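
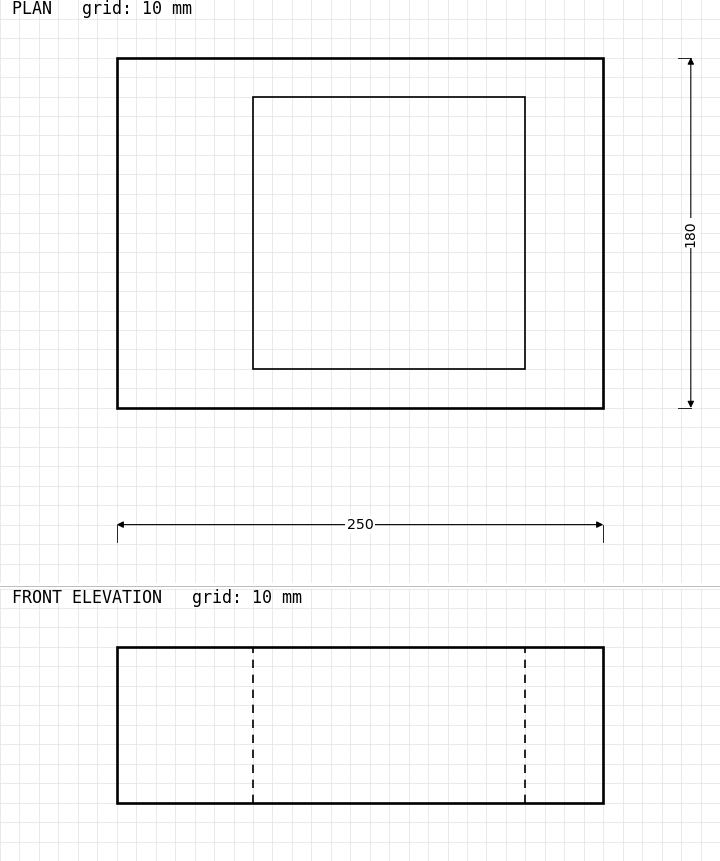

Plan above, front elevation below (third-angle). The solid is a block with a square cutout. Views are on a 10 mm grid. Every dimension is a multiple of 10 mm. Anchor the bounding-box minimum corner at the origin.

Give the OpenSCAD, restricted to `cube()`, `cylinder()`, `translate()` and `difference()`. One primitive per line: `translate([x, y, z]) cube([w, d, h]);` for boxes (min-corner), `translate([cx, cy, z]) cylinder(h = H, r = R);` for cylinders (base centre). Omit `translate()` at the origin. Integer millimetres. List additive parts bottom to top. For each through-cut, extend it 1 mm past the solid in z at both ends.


difference() {
  cube([250, 180, 80]);
  translate([70, 20, -1]) cube([140, 140, 82]);
}


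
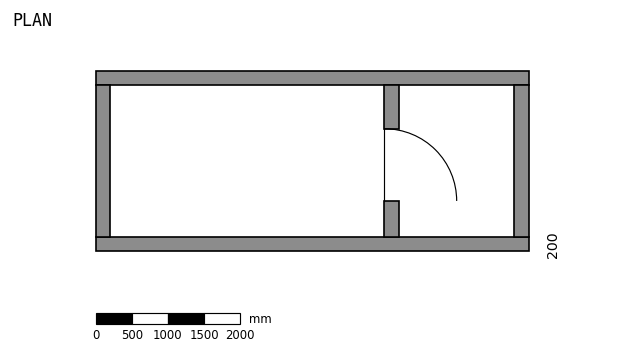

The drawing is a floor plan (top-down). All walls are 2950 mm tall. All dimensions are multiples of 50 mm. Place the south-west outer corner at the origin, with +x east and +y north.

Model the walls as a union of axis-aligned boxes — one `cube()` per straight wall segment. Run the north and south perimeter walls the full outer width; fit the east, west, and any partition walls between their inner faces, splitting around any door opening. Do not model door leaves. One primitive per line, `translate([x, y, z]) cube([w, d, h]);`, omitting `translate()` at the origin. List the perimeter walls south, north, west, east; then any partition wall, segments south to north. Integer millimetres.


cube([6000, 200, 2950]);
translate([0, 2300, 0]) cube([6000, 200, 2950]);
translate([0, 200, 0]) cube([200, 2100, 2950]);
translate([5800, 200, 0]) cube([200, 2100, 2950]);
translate([4000, 200, 0]) cube([200, 500, 2950]);
translate([4000, 1700, 0]) cube([200, 600, 2950]);


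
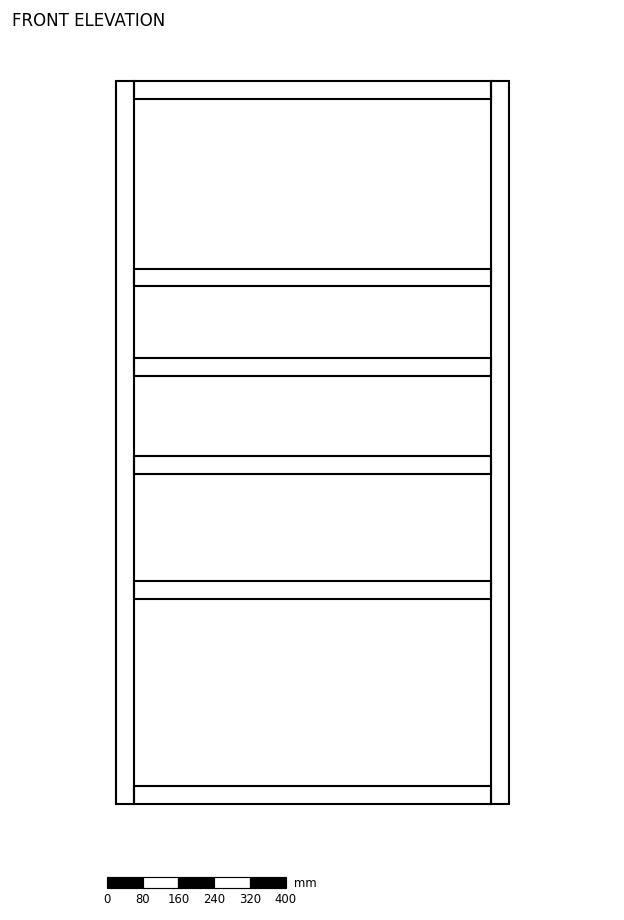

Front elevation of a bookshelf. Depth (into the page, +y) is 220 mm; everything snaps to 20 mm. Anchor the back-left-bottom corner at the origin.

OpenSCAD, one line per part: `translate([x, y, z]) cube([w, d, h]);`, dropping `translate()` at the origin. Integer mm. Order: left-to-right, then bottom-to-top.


cube([40, 220, 1620]);
translate([40, 0, 0]) cube([800, 220, 40]);
translate([40, 0, 460]) cube([800, 220, 40]);
translate([40, 0, 740]) cube([800, 220, 40]);
translate([40, 0, 960]) cube([800, 220, 40]);
translate([40, 0, 1160]) cube([800, 220, 40]);
translate([40, 0, 1580]) cube([800, 220, 40]);
translate([840, 0, 0]) cube([40, 220, 1620]);


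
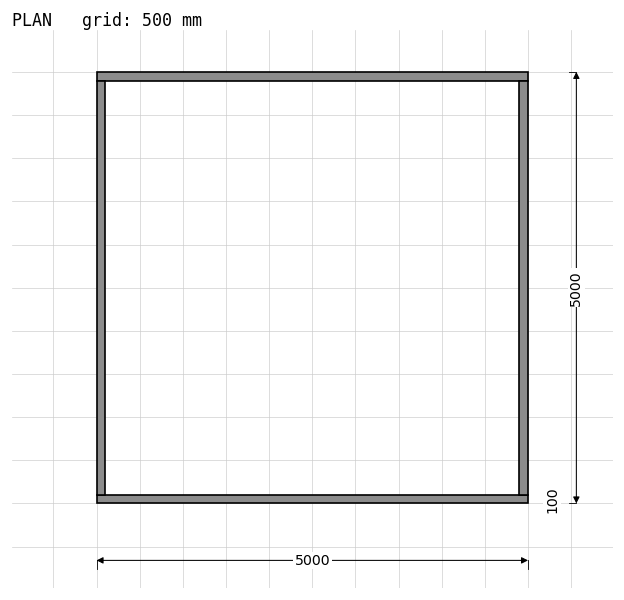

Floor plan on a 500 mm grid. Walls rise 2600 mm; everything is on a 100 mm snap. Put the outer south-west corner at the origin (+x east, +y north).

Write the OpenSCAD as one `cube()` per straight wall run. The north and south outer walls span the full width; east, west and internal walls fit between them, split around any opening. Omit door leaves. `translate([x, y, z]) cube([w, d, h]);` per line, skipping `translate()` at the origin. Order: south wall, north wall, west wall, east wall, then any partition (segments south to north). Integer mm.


cube([5000, 100, 2600]);
translate([0, 4900, 0]) cube([5000, 100, 2600]);
translate([0, 100, 0]) cube([100, 4800, 2600]);
translate([4900, 100, 0]) cube([100, 4800, 2600]);


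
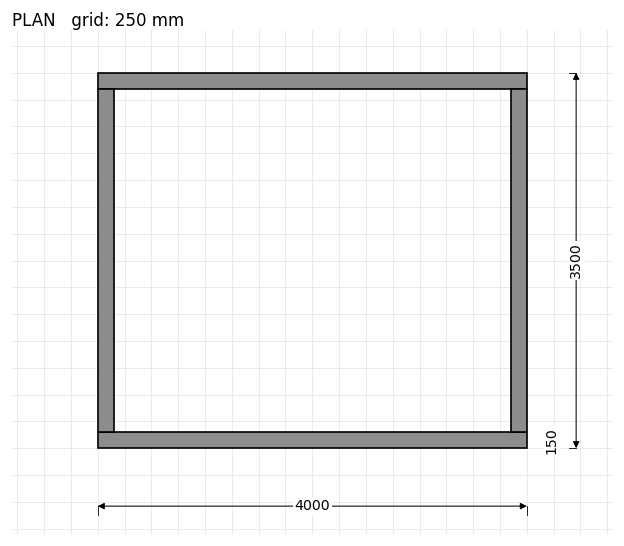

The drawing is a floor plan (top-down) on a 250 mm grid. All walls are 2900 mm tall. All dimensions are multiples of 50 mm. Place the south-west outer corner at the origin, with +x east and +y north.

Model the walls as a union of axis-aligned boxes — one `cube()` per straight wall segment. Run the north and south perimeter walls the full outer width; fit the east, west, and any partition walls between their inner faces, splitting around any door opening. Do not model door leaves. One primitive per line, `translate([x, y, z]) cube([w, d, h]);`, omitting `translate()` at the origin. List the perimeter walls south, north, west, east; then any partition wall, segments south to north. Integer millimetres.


cube([4000, 150, 2900]);
translate([0, 3350, 0]) cube([4000, 150, 2900]);
translate([0, 150, 0]) cube([150, 3200, 2900]);
translate([3850, 150, 0]) cube([150, 3200, 2900]);


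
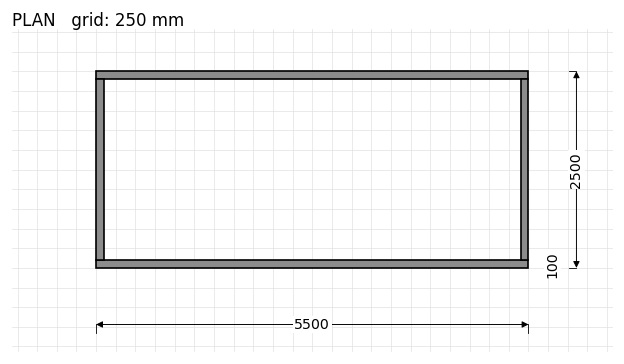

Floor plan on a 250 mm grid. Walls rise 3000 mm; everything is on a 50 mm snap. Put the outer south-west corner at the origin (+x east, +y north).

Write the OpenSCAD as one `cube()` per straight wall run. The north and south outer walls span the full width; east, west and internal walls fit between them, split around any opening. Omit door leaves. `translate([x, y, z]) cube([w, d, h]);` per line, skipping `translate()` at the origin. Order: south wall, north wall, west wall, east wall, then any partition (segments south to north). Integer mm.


cube([5500, 100, 3000]);
translate([0, 2400, 0]) cube([5500, 100, 3000]);
translate([0, 100, 0]) cube([100, 2300, 3000]);
translate([5400, 100, 0]) cube([100, 2300, 3000]);


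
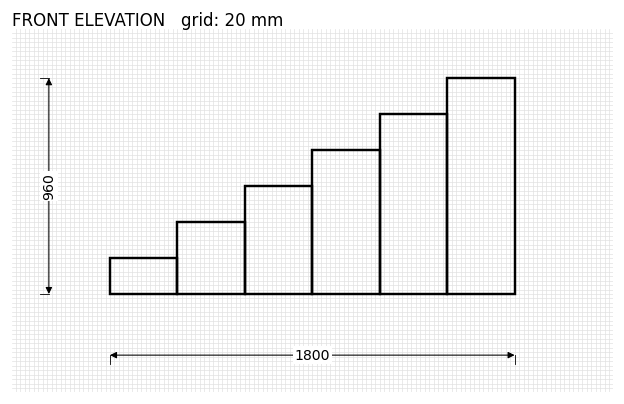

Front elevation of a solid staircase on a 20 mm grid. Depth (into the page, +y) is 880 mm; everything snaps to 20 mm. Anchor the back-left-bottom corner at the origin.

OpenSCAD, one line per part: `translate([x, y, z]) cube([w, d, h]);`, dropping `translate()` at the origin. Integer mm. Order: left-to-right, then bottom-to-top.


cube([300, 880, 160]);
translate([300, 0, 0]) cube([300, 880, 320]);
translate([600, 0, 0]) cube([300, 880, 480]);
translate([900, 0, 0]) cube([300, 880, 640]);
translate([1200, 0, 0]) cube([300, 880, 800]);
translate([1500, 0, 0]) cube([300, 880, 960]);


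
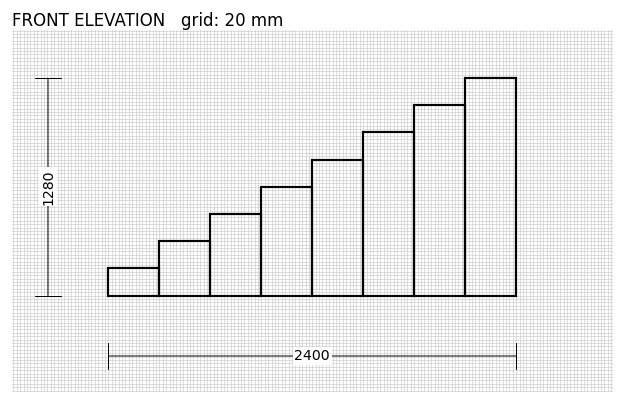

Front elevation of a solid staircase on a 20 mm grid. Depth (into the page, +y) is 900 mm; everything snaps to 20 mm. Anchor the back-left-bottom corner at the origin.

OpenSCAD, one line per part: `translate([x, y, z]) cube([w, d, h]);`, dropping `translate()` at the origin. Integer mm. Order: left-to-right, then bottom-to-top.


cube([300, 900, 160]);
translate([300, 0, 0]) cube([300, 900, 320]);
translate([600, 0, 0]) cube([300, 900, 480]);
translate([900, 0, 0]) cube([300, 900, 640]);
translate([1200, 0, 0]) cube([300, 900, 800]);
translate([1500, 0, 0]) cube([300, 900, 960]);
translate([1800, 0, 0]) cube([300, 900, 1120]);
translate([2100, 0, 0]) cube([300, 900, 1280]);


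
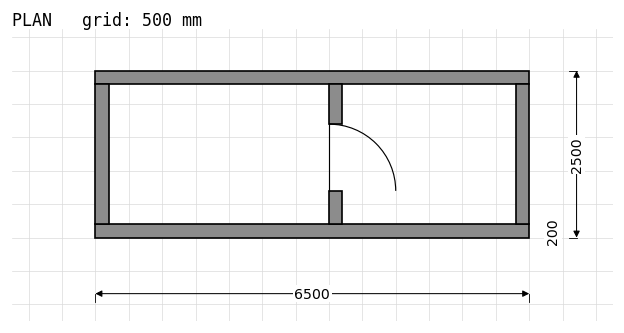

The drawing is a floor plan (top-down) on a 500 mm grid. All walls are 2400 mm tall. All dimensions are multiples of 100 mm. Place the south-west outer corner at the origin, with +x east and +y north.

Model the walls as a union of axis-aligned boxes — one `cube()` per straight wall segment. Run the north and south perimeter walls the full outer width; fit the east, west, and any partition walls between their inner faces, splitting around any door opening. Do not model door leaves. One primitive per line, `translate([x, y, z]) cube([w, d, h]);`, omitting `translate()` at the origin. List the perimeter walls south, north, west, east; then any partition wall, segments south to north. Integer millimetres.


cube([6500, 200, 2400]);
translate([0, 2300, 0]) cube([6500, 200, 2400]);
translate([0, 200, 0]) cube([200, 2100, 2400]);
translate([6300, 200, 0]) cube([200, 2100, 2400]);
translate([3500, 200, 0]) cube([200, 500, 2400]);
translate([3500, 1700, 0]) cube([200, 600, 2400]);


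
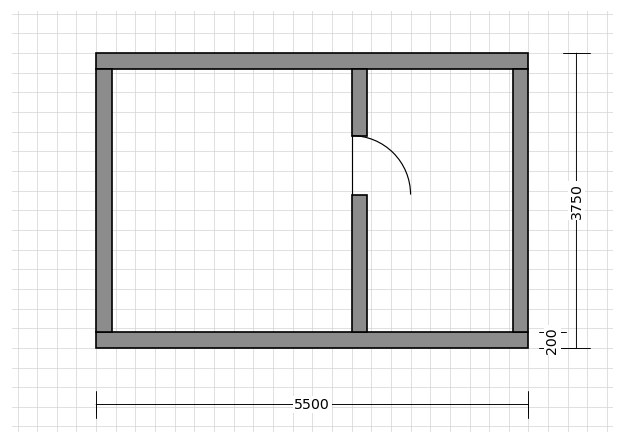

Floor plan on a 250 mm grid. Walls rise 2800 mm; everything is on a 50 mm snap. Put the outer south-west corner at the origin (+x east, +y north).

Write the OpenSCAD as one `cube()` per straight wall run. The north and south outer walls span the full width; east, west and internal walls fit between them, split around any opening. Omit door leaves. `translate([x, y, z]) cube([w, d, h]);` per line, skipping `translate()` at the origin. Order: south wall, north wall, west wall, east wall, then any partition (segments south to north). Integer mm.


cube([5500, 200, 2800]);
translate([0, 3550, 0]) cube([5500, 200, 2800]);
translate([0, 200, 0]) cube([200, 3350, 2800]);
translate([5300, 200, 0]) cube([200, 3350, 2800]);
translate([3250, 200, 0]) cube([200, 1750, 2800]);
translate([3250, 2700, 0]) cube([200, 850, 2800]);


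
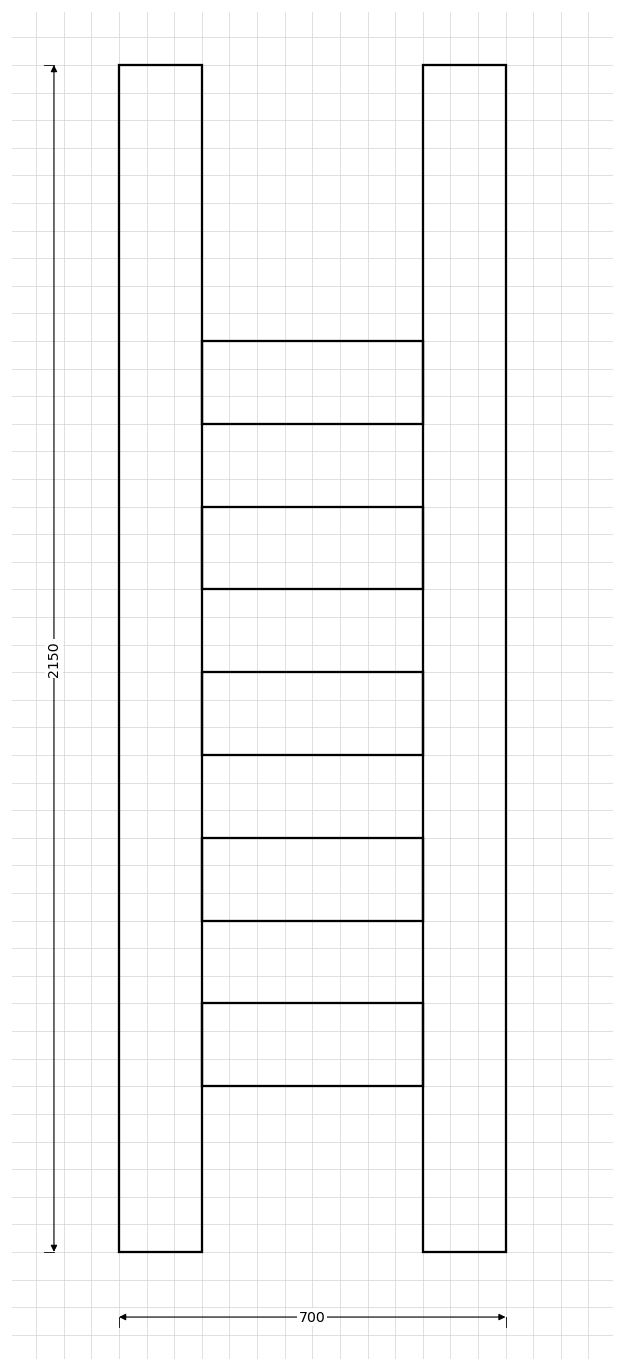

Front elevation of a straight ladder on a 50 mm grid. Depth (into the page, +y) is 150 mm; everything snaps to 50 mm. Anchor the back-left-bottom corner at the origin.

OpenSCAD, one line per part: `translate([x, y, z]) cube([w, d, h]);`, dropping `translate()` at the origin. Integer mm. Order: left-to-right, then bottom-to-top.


cube([150, 150, 2150]);
translate([150, 0, 300]) cube([400, 150, 150]);
translate([150, 0, 600]) cube([400, 150, 150]);
translate([150, 0, 900]) cube([400, 150, 150]);
translate([150, 0, 1200]) cube([400, 150, 150]);
translate([150, 0, 1500]) cube([400, 150, 150]);
translate([550, 0, 0]) cube([150, 150, 2150]);


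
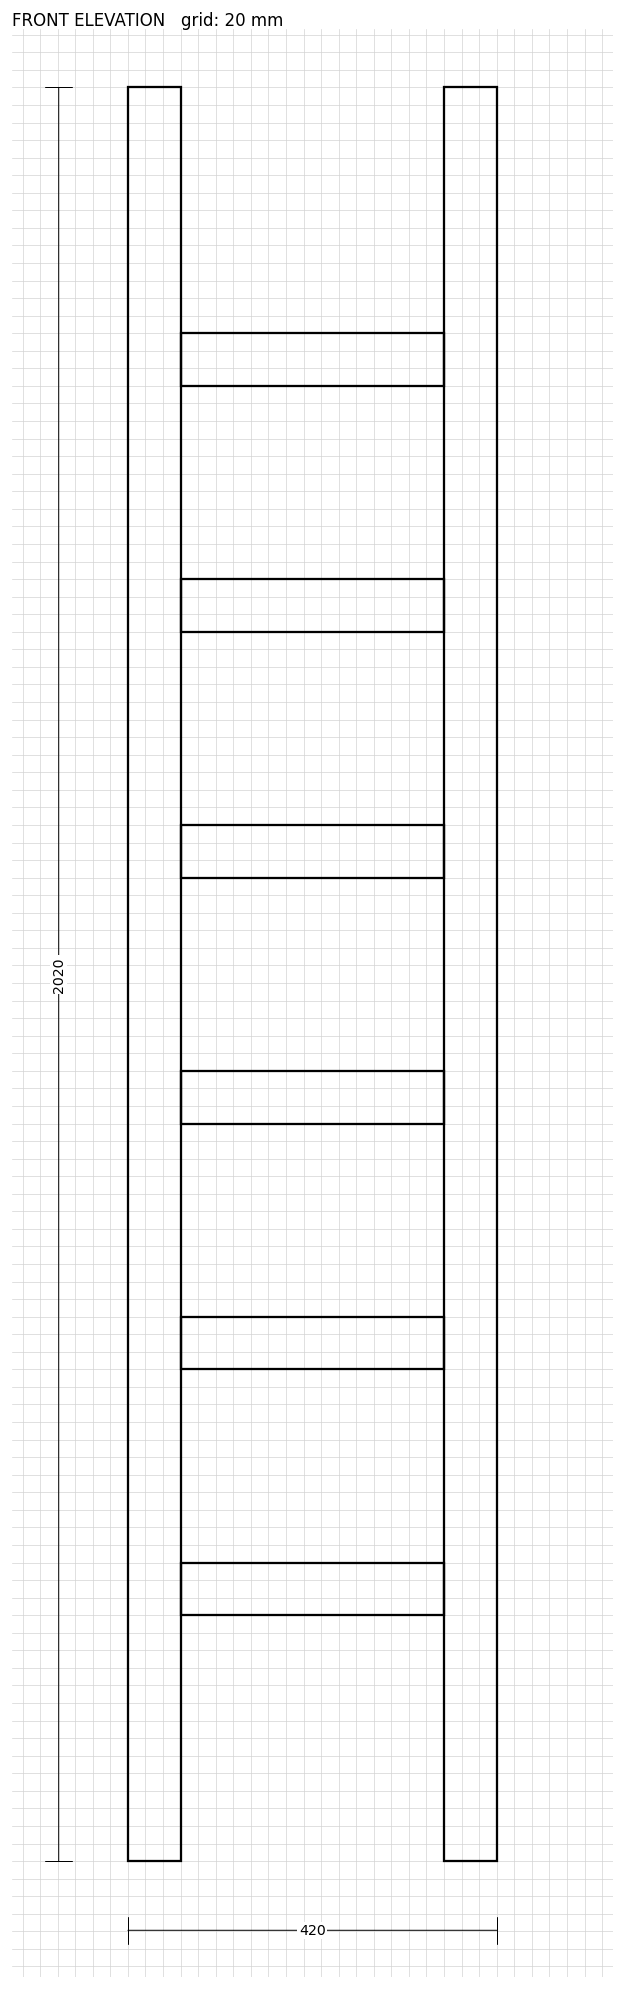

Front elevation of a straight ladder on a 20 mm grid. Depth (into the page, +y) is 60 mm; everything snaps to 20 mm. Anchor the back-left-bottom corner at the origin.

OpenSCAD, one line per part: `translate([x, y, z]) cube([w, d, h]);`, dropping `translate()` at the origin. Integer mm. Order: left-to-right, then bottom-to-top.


cube([60, 60, 2020]);
translate([60, 0, 280]) cube([300, 60, 60]);
translate([60, 0, 560]) cube([300, 60, 60]);
translate([60, 0, 840]) cube([300, 60, 60]);
translate([60, 0, 1120]) cube([300, 60, 60]);
translate([60, 0, 1400]) cube([300, 60, 60]);
translate([60, 0, 1680]) cube([300, 60, 60]);
translate([360, 0, 0]) cube([60, 60, 2020]);


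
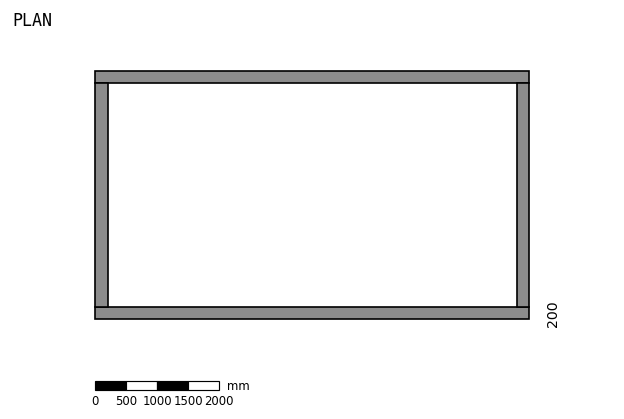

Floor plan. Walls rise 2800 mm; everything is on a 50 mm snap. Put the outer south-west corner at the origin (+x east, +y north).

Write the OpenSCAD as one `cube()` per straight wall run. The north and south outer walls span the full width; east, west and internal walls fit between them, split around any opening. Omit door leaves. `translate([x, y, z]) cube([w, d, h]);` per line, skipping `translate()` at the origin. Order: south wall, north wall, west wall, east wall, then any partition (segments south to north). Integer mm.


cube([7000, 200, 2800]);
translate([0, 3800, 0]) cube([7000, 200, 2800]);
translate([0, 200, 0]) cube([200, 3600, 2800]);
translate([6800, 200, 0]) cube([200, 3600, 2800]);


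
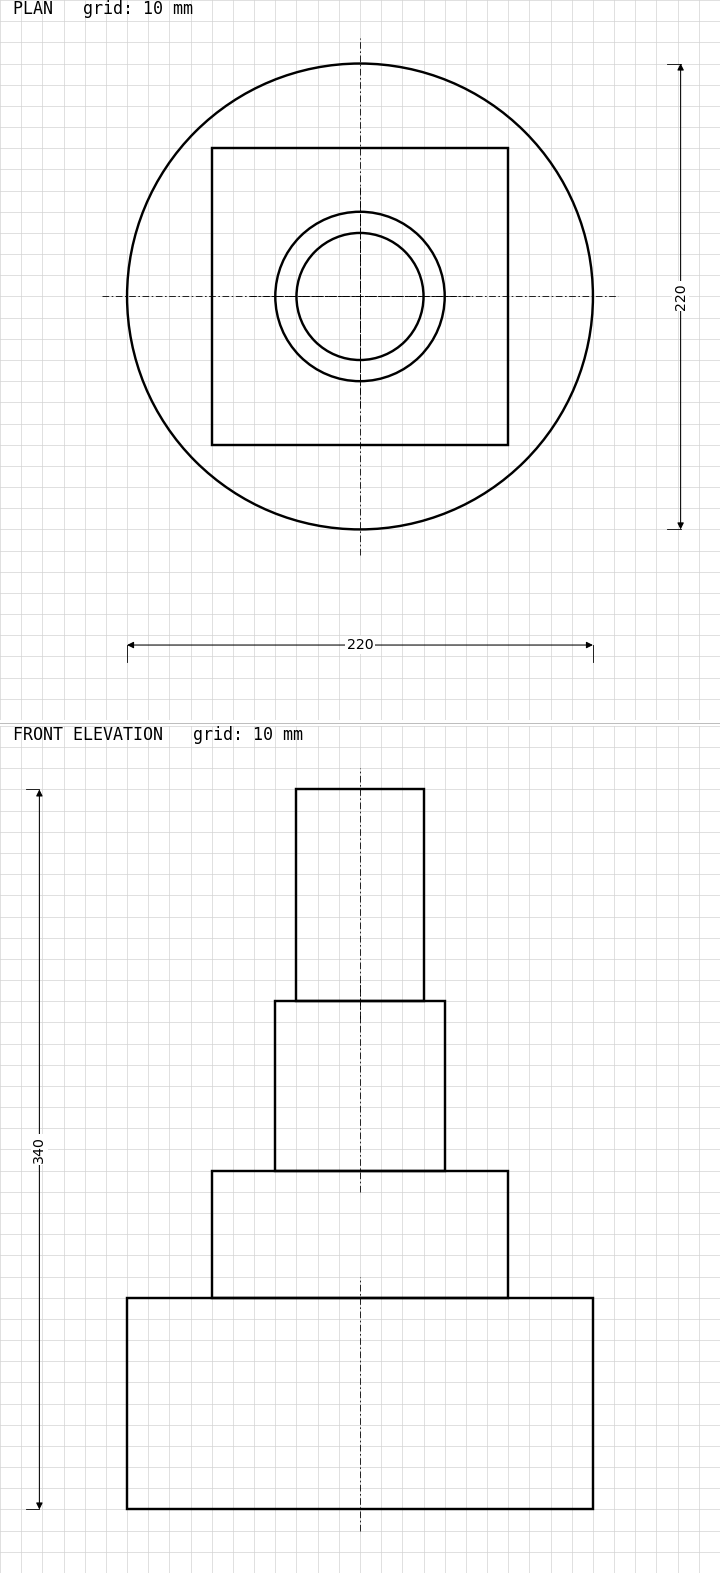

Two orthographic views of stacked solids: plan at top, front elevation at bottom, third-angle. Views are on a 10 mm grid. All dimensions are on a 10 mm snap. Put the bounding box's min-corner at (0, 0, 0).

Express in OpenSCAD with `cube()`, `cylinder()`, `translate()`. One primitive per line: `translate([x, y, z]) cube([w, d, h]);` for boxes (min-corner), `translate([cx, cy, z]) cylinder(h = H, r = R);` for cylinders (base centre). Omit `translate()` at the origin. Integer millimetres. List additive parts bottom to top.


translate([110, 110, 0]) cylinder(h = 100, r = 110);
translate([40, 40, 100]) cube([140, 140, 60]);
translate([110, 110, 160]) cylinder(h = 80, r = 40);
translate([110, 110, 240]) cylinder(h = 100, r = 30);


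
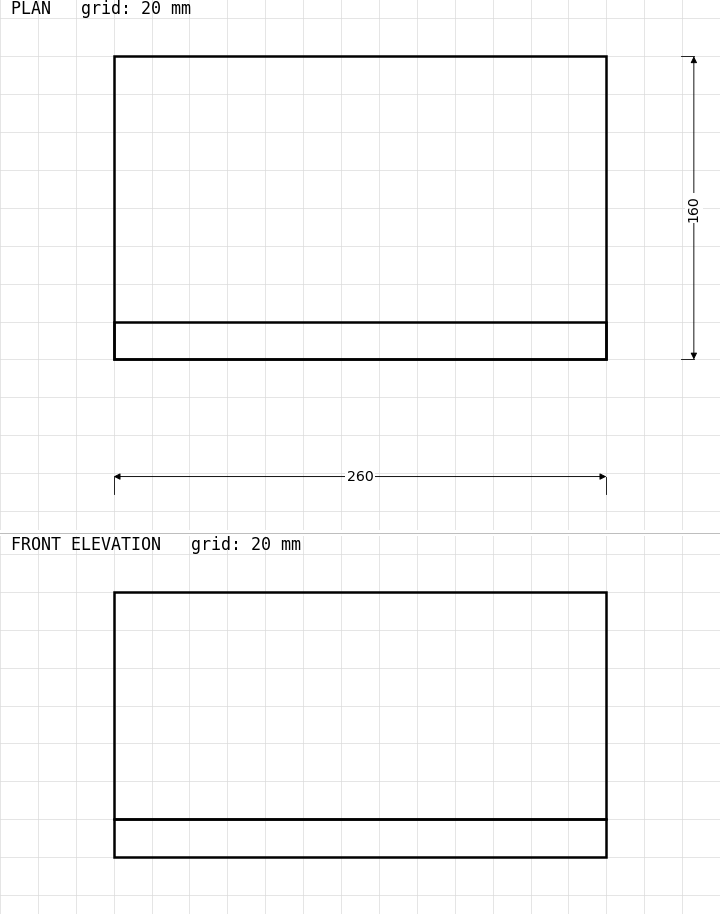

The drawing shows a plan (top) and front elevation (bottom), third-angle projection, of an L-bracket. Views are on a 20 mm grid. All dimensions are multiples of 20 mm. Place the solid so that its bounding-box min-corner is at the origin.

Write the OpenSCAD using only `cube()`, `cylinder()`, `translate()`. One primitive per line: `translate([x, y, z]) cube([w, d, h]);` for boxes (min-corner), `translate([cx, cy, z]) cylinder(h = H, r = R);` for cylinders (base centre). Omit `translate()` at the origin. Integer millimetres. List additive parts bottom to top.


cube([260, 160, 20]);
translate([0, 0, 20]) cube([260, 20, 120]);


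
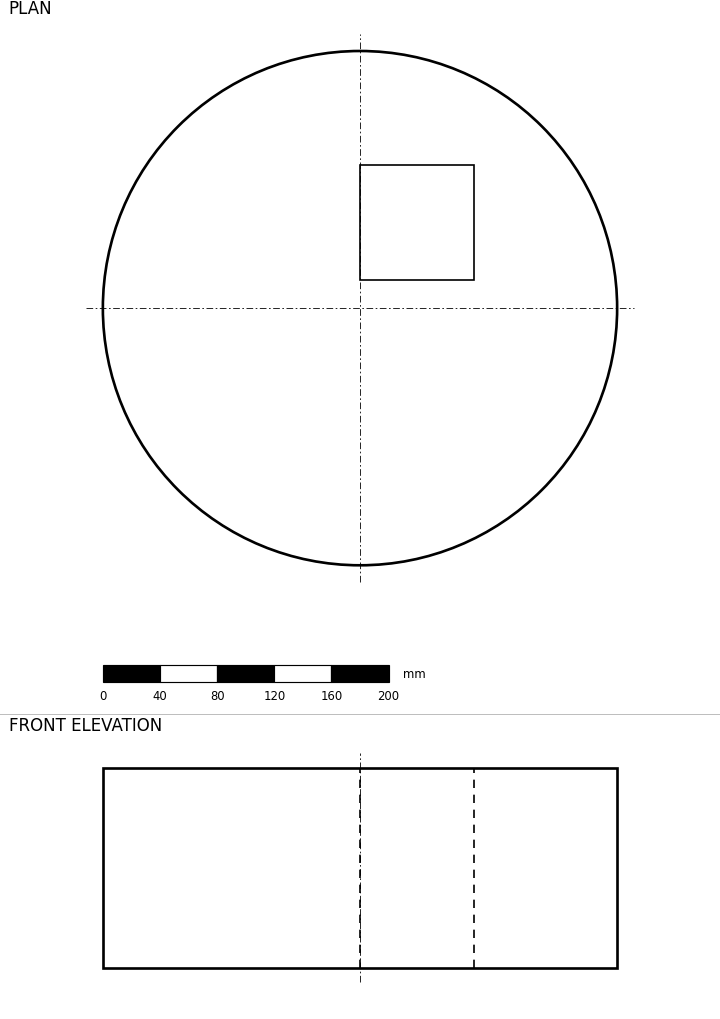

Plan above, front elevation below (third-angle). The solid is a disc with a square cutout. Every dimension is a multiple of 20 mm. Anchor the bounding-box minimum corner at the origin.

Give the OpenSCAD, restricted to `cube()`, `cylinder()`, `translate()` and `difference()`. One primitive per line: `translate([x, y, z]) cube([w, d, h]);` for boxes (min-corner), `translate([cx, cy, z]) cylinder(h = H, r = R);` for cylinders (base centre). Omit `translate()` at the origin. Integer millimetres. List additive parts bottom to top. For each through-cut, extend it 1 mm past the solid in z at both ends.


difference() {
  translate([180, 180, 0]) cylinder(h = 140, r = 180);
  translate([180, 200, -1]) cube([80, 80, 142]);
}


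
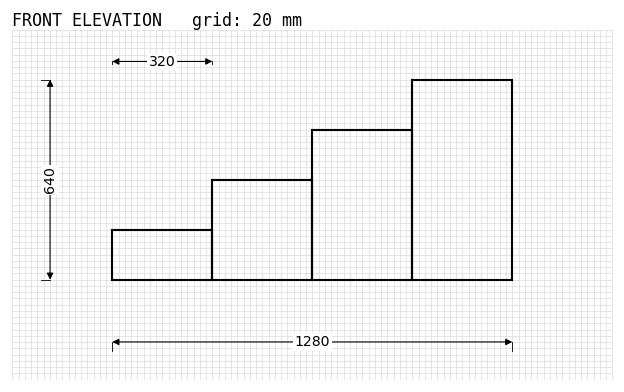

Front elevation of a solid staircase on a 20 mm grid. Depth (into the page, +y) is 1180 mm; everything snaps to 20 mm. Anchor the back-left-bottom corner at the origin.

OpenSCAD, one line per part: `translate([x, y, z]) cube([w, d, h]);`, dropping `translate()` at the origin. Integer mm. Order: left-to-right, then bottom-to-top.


cube([320, 1180, 160]);
translate([320, 0, 0]) cube([320, 1180, 320]);
translate([640, 0, 0]) cube([320, 1180, 480]);
translate([960, 0, 0]) cube([320, 1180, 640]);


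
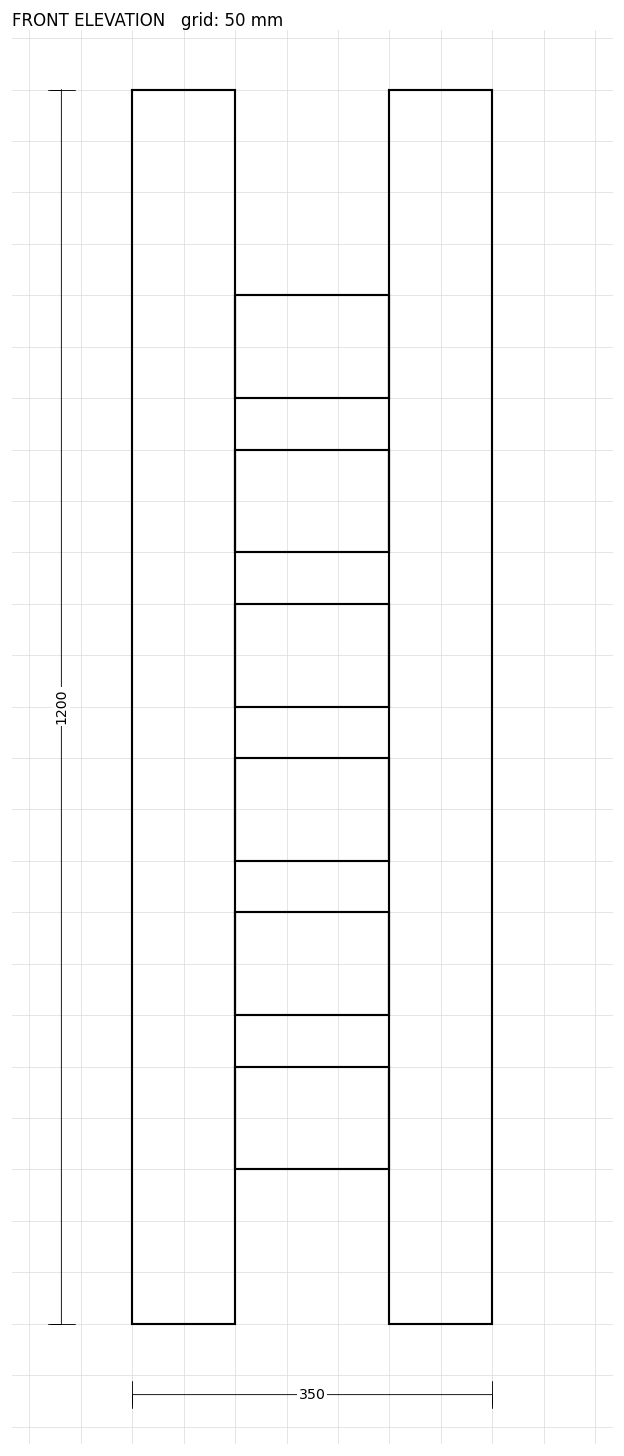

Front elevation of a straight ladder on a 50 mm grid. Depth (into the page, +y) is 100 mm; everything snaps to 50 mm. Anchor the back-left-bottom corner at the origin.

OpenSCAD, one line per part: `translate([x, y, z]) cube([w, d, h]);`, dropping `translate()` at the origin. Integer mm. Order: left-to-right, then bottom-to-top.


cube([100, 100, 1200]);
translate([100, 0, 150]) cube([150, 100, 100]);
translate([100, 0, 300]) cube([150, 100, 100]);
translate([100, 0, 450]) cube([150, 100, 100]);
translate([100, 0, 600]) cube([150, 100, 100]);
translate([100, 0, 750]) cube([150, 100, 100]);
translate([100, 0, 900]) cube([150, 100, 100]);
translate([250, 0, 0]) cube([100, 100, 1200]);


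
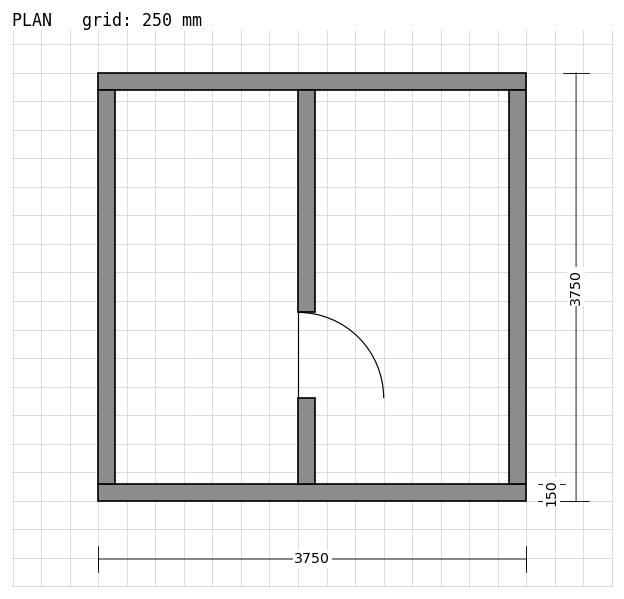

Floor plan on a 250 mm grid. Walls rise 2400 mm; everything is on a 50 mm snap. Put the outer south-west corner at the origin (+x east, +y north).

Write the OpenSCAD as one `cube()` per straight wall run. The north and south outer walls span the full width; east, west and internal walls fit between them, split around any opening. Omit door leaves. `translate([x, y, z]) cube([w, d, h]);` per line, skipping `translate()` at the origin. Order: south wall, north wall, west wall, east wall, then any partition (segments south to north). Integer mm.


cube([3750, 150, 2400]);
translate([0, 3600, 0]) cube([3750, 150, 2400]);
translate([0, 150, 0]) cube([150, 3450, 2400]);
translate([3600, 150, 0]) cube([150, 3450, 2400]);
translate([1750, 150, 0]) cube([150, 750, 2400]);
translate([1750, 1650, 0]) cube([150, 1950, 2400]);


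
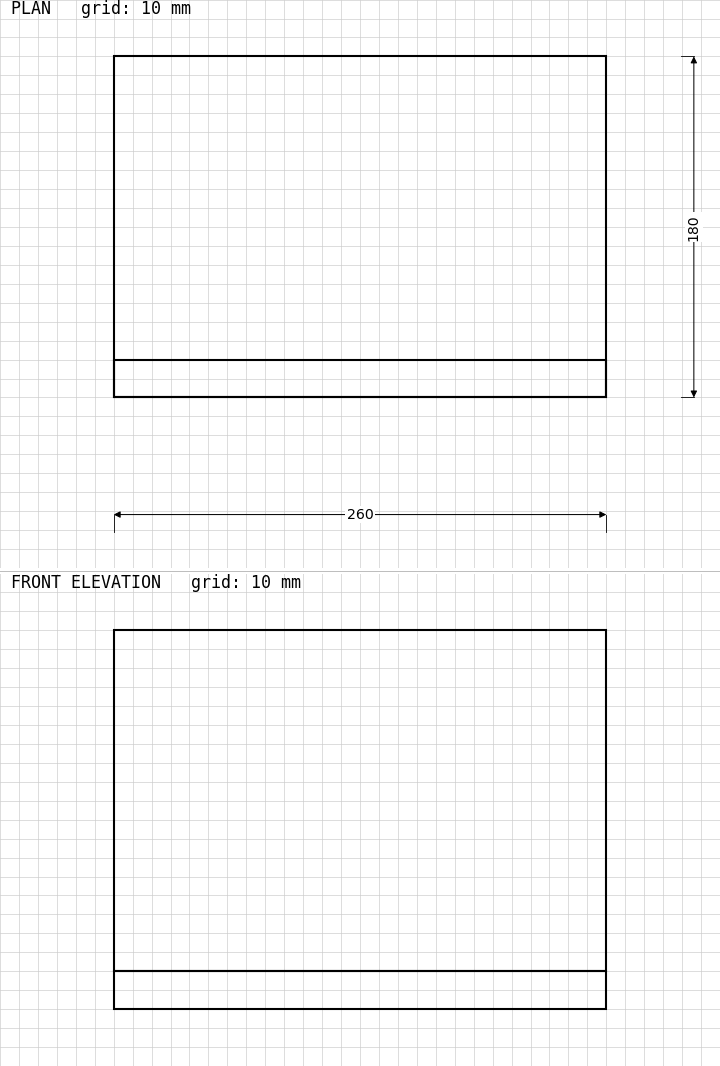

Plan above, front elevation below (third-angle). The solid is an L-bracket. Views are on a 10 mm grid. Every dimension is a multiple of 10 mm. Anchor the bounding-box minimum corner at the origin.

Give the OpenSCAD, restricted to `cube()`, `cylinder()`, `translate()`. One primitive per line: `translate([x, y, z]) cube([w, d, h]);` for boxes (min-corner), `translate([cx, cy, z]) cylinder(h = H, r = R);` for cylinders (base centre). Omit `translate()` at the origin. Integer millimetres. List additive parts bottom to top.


cube([260, 180, 20]);
translate([0, 0, 20]) cube([260, 20, 180]);


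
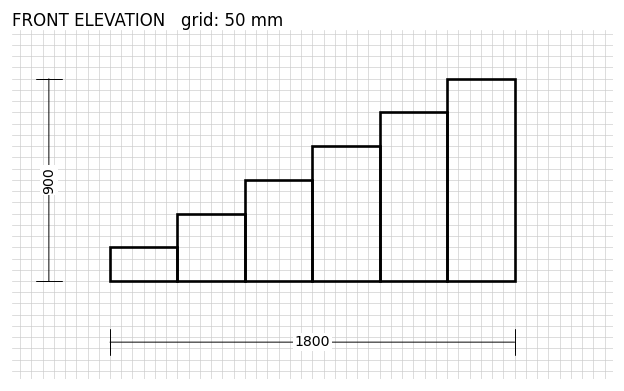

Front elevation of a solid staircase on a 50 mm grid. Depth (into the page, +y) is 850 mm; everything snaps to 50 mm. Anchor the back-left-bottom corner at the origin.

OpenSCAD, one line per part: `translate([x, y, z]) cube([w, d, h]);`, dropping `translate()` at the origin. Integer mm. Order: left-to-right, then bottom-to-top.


cube([300, 850, 150]);
translate([300, 0, 0]) cube([300, 850, 300]);
translate([600, 0, 0]) cube([300, 850, 450]);
translate([900, 0, 0]) cube([300, 850, 600]);
translate([1200, 0, 0]) cube([300, 850, 750]);
translate([1500, 0, 0]) cube([300, 850, 900]);


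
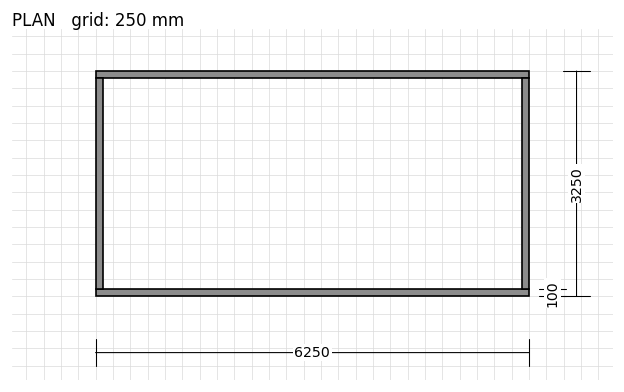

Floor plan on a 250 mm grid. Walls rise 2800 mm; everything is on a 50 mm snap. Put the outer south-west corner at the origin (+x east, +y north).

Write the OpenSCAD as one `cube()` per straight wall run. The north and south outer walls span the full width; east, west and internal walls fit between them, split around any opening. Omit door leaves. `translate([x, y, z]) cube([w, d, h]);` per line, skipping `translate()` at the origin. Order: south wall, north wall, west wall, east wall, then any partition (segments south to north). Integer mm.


cube([6250, 100, 2800]);
translate([0, 3150, 0]) cube([6250, 100, 2800]);
translate([0, 100, 0]) cube([100, 3050, 2800]);
translate([6150, 100, 0]) cube([100, 3050, 2800]);


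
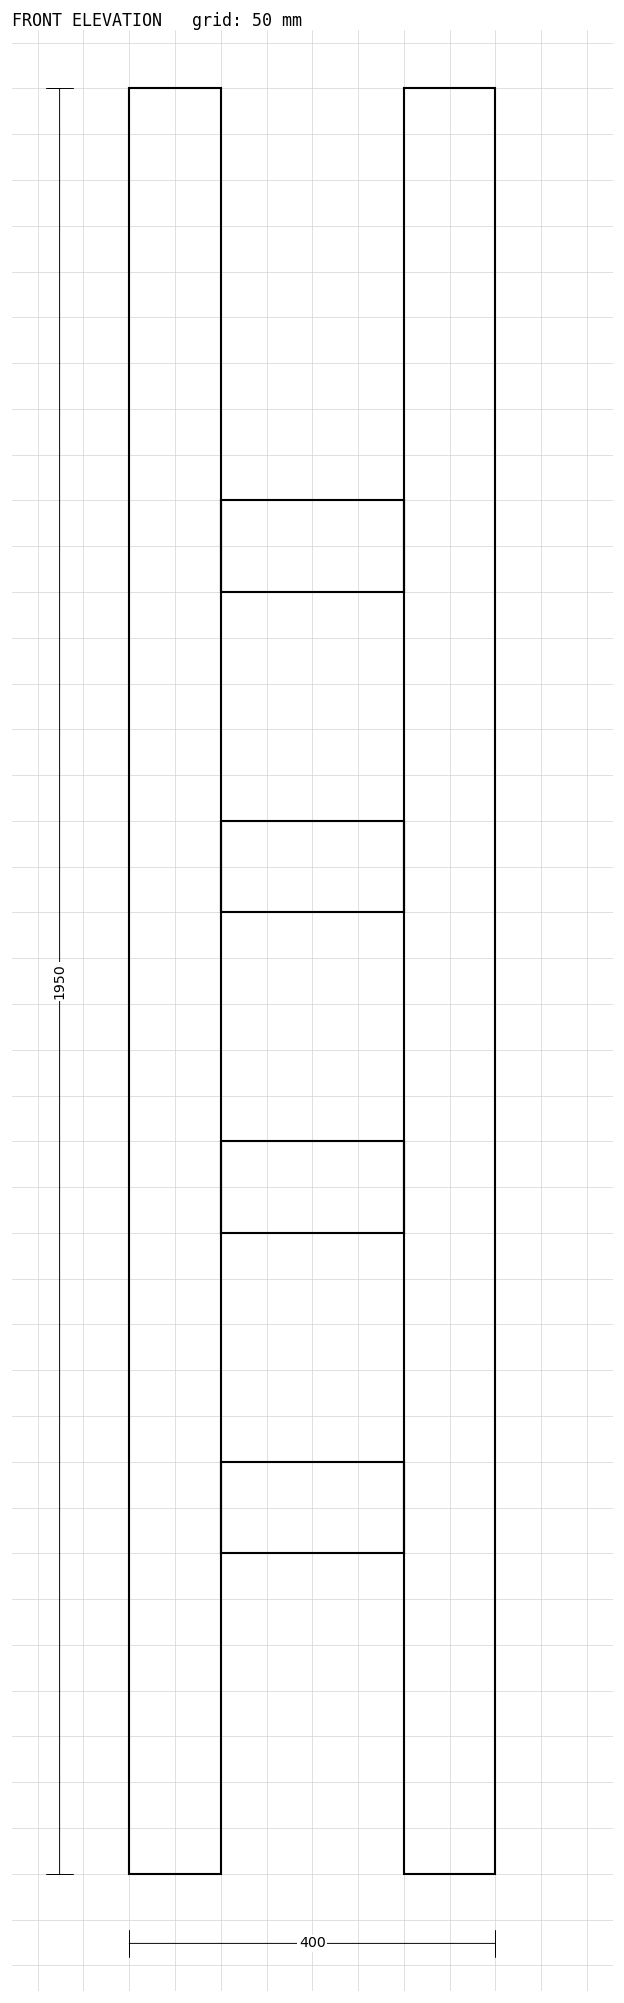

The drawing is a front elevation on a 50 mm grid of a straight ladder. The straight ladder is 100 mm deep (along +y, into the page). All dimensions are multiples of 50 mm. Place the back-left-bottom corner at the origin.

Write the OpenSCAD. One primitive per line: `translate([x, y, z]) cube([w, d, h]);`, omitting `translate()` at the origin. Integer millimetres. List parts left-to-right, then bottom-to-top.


cube([100, 100, 1950]);
translate([100, 0, 350]) cube([200, 100, 100]);
translate([100, 0, 700]) cube([200, 100, 100]);
translate([100, 0, 1050]) cube([200, 100, 100]);
translate([100, 0, 1400]) cube([200, 100, 100]);
translate([300, 0, 0]) cube([100, 100, 1950]);


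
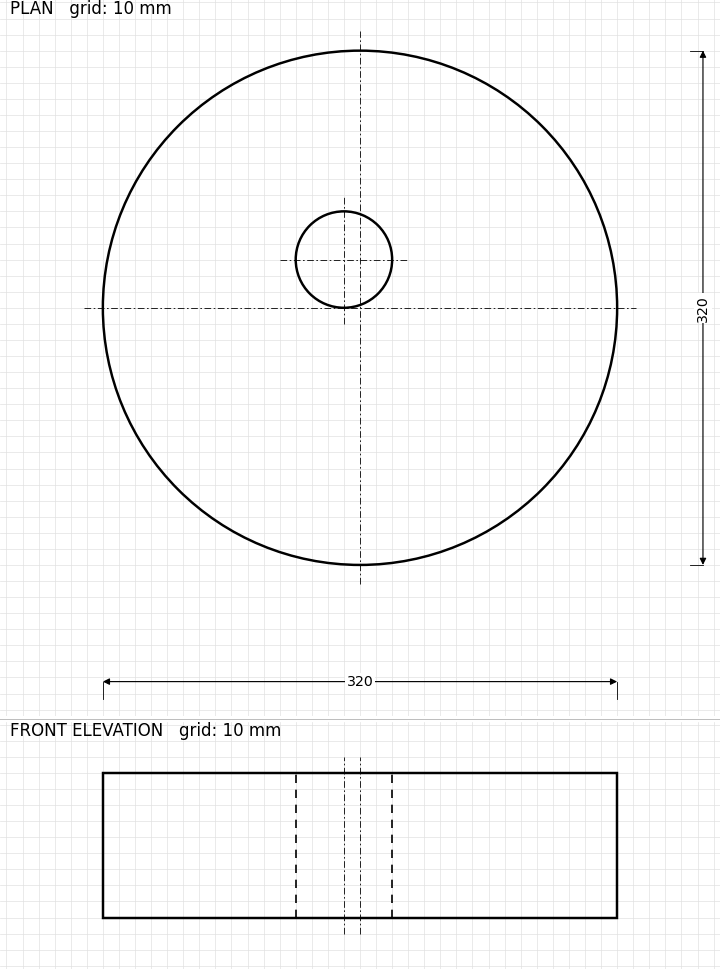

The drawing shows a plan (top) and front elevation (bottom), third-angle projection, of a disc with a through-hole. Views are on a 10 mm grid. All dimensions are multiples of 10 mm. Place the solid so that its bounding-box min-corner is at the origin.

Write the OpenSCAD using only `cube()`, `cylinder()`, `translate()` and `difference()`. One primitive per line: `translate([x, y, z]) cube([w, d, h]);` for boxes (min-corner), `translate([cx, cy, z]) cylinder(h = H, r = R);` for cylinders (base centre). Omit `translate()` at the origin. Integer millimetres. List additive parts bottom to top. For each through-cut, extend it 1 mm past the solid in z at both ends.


difference() {
  translate([160, 160, 0]) cylinder(h = 90, r = 160);
  translate([150, 190, -1]) cylinder(h = 92, r = 30);
}


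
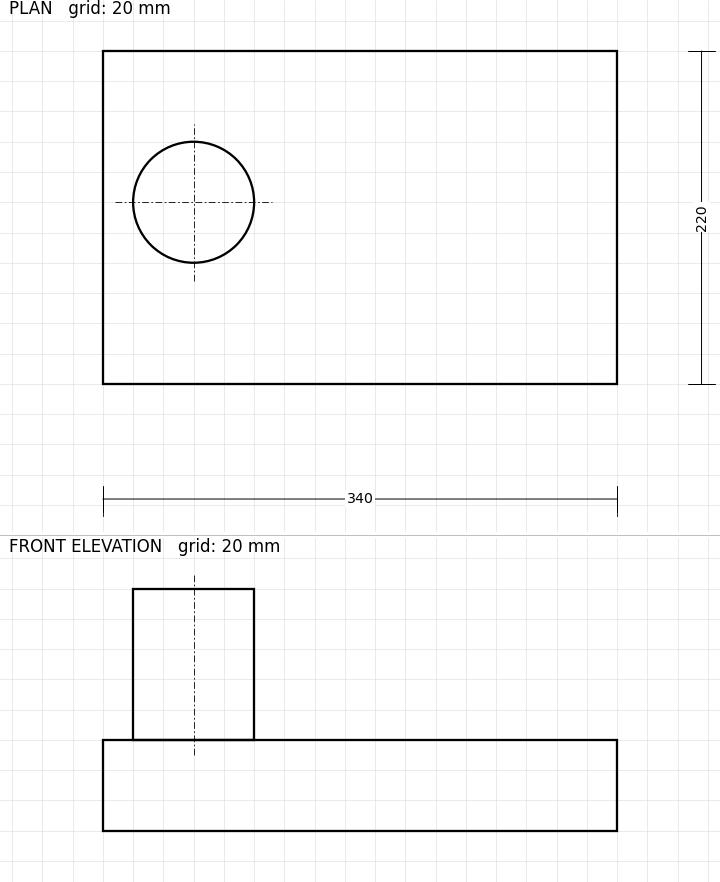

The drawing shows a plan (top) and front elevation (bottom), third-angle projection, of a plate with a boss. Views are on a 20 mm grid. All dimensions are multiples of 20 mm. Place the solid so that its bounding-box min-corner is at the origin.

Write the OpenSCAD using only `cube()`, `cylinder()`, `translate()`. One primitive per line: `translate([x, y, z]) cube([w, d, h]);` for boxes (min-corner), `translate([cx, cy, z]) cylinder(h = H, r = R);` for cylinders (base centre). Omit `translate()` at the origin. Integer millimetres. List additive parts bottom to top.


cube([340, 220, 60]);
translate([60, 120, 60]) cylinder(h = 100, r = 40);


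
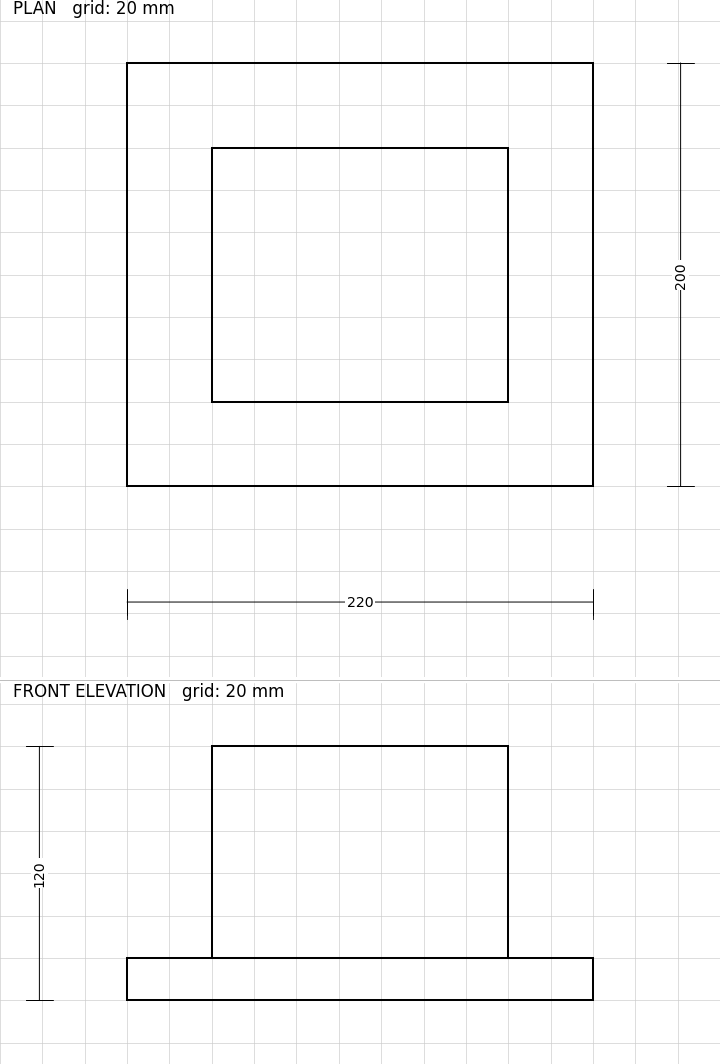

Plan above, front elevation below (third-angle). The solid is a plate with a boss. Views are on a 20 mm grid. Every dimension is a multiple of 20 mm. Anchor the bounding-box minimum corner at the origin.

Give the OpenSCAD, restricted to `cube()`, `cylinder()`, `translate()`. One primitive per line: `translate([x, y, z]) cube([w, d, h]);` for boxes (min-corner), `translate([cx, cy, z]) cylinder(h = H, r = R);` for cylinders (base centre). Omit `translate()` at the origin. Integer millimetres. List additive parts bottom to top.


cube([220, 200, 20]);
translate([40, 40, 20]) cube([140, 120, 100]);


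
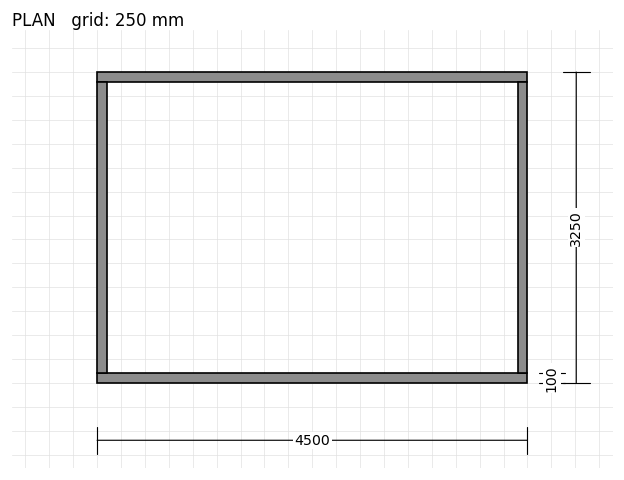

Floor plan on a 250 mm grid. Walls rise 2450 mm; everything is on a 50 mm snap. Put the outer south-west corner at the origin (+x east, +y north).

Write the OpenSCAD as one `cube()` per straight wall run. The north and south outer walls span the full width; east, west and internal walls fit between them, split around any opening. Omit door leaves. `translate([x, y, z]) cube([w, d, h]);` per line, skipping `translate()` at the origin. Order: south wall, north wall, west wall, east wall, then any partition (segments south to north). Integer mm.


cube([4500, 100, 2450]);
translate([0, 3150, 0]) cube([4500, 100, 2450]);
translate([0, 100, 0]) cube([100, 3050, 2450]);
translate([4400, 100, 0]) cube([100, 3050, 2450]);


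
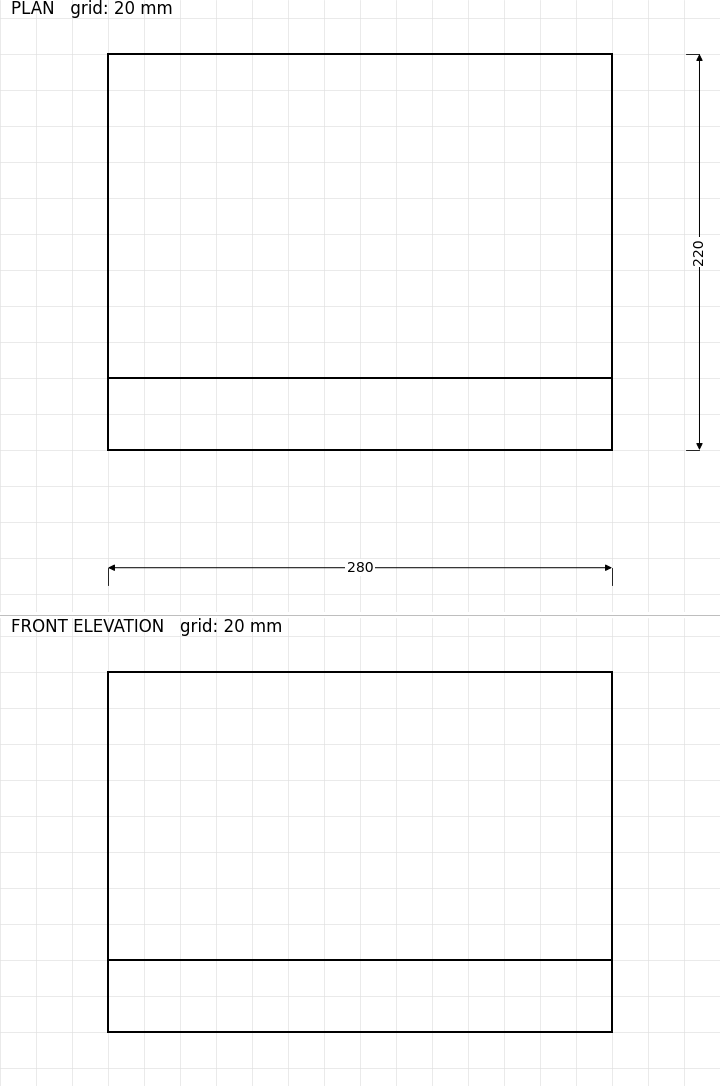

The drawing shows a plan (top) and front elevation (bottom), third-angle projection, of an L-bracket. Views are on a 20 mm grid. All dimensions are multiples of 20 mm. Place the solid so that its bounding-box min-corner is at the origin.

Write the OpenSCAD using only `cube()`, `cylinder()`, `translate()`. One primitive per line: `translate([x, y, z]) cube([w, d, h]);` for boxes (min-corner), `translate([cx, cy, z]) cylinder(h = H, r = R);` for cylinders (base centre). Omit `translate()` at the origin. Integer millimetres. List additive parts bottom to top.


cube([280, 220, 40]);
translate([0, 0, 40]) cube([280, 40, 160]);


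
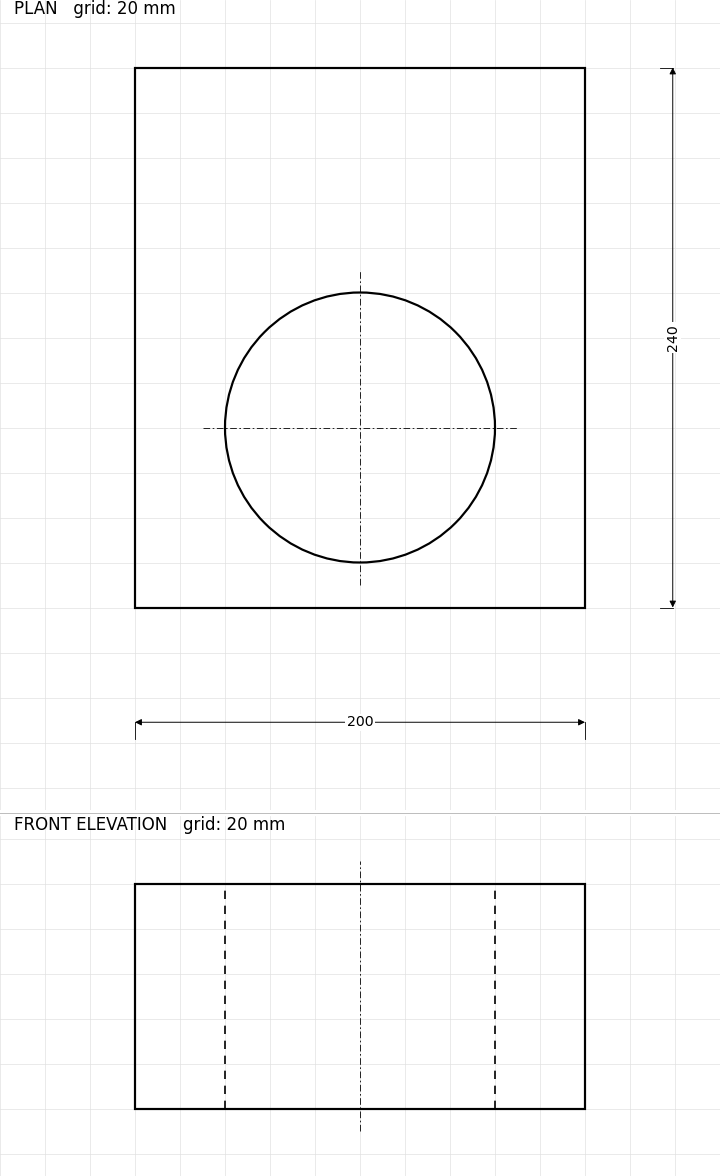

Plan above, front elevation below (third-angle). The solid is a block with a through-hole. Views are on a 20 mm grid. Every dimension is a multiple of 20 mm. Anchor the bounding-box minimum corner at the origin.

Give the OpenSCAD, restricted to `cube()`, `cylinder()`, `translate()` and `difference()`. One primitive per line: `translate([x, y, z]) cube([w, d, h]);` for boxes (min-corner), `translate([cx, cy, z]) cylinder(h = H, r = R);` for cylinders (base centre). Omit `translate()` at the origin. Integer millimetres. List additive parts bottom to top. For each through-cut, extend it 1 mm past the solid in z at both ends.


difference() {
  cube([200, 240, 100]);
  translate([100, 80, -1]) cylinder(h = 102, r = 60);
}


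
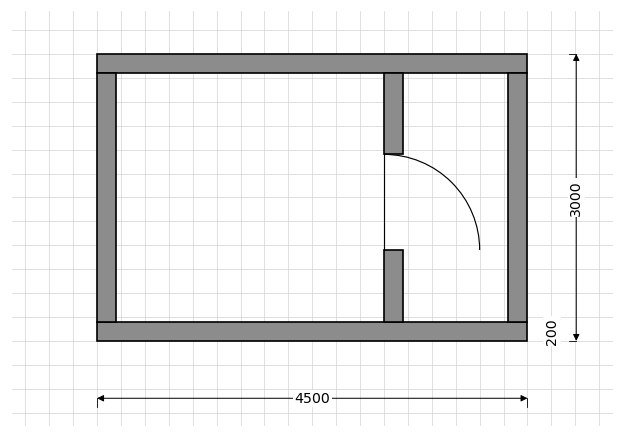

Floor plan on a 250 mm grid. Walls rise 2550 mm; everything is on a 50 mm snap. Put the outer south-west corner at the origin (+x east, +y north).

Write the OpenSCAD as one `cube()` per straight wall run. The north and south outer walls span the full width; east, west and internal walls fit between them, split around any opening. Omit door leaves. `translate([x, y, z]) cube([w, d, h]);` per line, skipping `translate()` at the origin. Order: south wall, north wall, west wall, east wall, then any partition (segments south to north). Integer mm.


cube([4500, 200, 2550]);
translate([0, 2800, 0]) cube([4500, 200, 2550]);
translate([0, 200, 0]) cube([200, 2600, 2550]);
translate([4300, 200, 0]) cube([200, 2600, 2550]);
translate([3000, 200, 0]) cube([200, 750, 2550]);
translate([3000, 1950, 0]) cube([200, 850, 2550]);


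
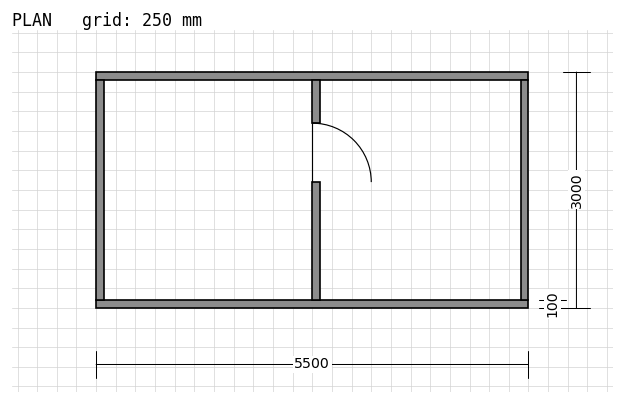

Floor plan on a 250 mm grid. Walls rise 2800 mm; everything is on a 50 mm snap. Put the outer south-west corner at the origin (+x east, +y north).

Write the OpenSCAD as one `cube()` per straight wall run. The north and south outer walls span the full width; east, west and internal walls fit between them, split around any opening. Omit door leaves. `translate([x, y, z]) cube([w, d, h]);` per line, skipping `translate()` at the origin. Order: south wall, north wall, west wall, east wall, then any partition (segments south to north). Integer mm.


cube([5500, 100, 2800]);
translate([0, 2900, 0]) cube([5500, 100, 2800]);
translate([0, 100, 0]) cube([100, 2800, 2800]);
translate([5400, 100, 0]) cube([100, 2800, 2800]);
translate([2750, 100, 0]) cube([100, 1500, 2800]);
translate([2750, 2350, 0]) cube([100, 550, 2800]);


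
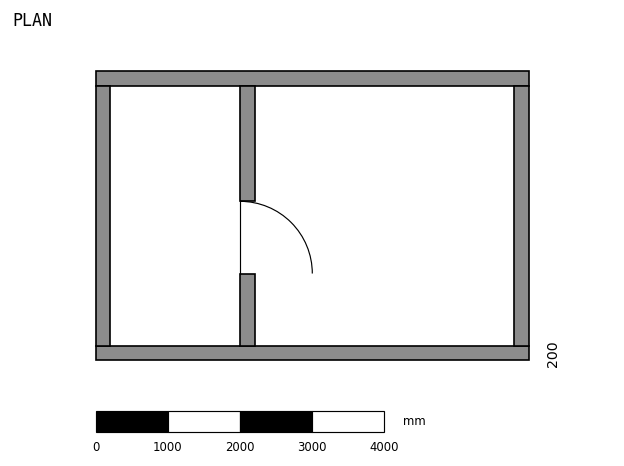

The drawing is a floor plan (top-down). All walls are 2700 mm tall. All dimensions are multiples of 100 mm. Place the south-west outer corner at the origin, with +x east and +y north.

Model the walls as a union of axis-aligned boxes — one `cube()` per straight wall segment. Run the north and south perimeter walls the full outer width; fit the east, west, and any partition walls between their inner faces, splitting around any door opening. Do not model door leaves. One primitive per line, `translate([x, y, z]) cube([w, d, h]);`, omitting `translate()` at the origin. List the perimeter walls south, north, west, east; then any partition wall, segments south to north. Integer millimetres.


cube([6000, 200, 2700]);
translate([0, 3800, 0]) cube([6000, 200, 2700]);
translate([0, 200, 0]) cube([200, 3600, 2700]);
translate([5800, 200, 0]) cube([200, 3600, 2700]);
translate([2000, 200, 0]) cube([200, 1000, 2700]);
translate([2000, 2200, 0]) cube([200, 1600, 2700]);


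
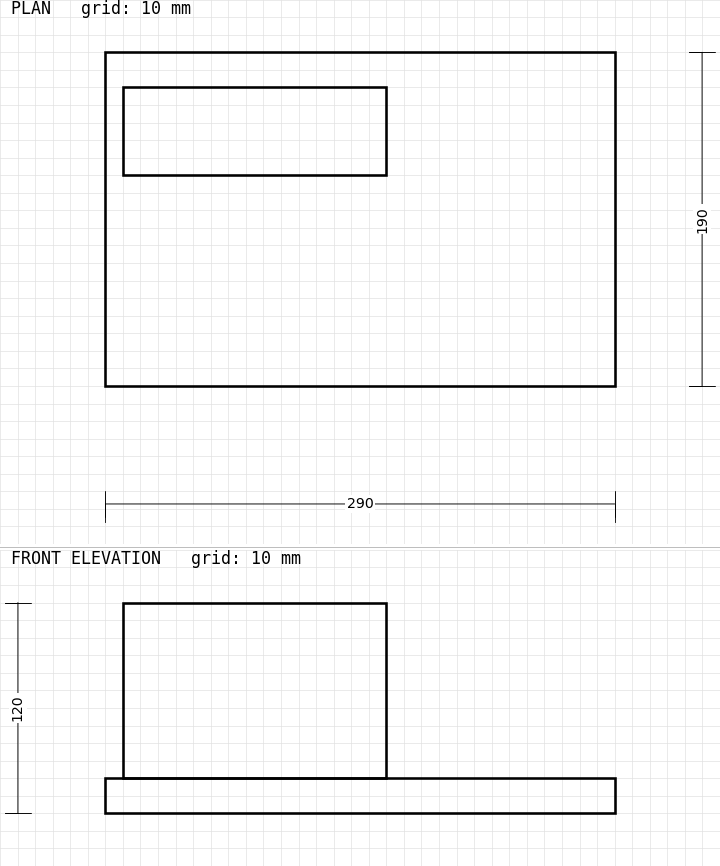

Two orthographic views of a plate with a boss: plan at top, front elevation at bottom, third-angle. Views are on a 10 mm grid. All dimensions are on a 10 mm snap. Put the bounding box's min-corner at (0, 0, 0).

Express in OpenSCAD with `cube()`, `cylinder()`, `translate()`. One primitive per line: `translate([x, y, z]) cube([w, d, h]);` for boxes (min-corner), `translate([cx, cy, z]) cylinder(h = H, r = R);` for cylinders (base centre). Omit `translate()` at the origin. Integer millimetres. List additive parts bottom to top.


cube([290, 190, 20]);
translate([10, 120, 20]) cube([150, 50, 100]);


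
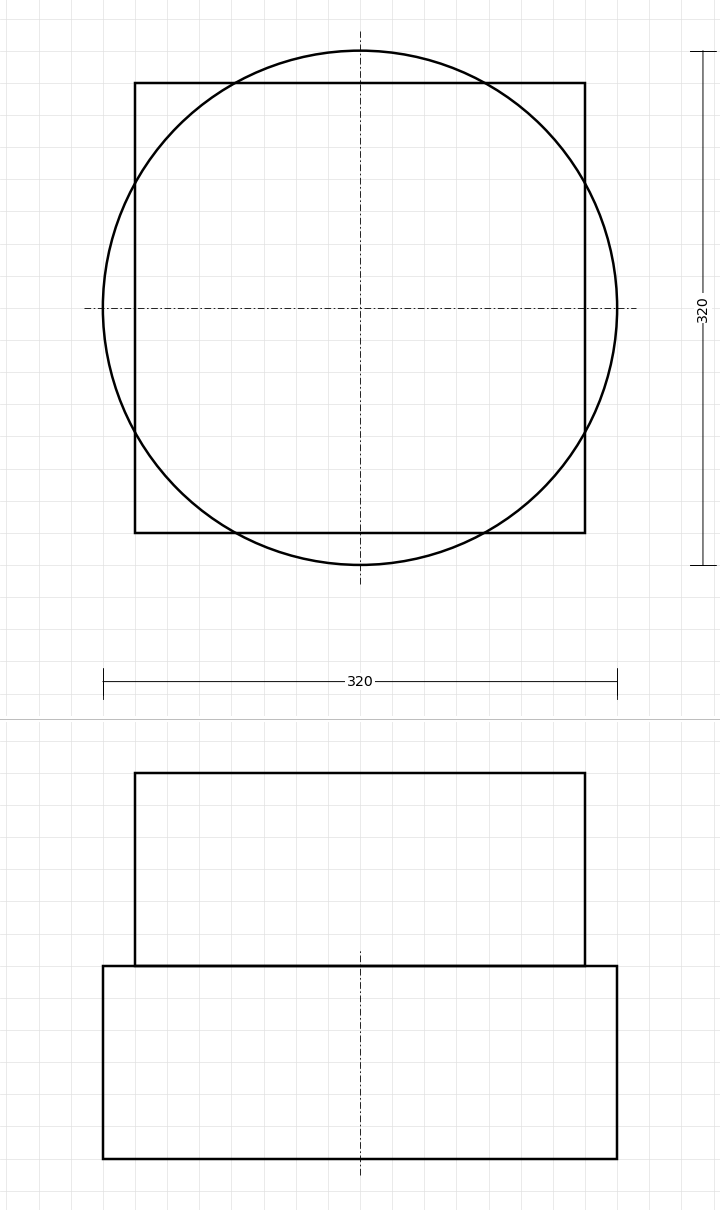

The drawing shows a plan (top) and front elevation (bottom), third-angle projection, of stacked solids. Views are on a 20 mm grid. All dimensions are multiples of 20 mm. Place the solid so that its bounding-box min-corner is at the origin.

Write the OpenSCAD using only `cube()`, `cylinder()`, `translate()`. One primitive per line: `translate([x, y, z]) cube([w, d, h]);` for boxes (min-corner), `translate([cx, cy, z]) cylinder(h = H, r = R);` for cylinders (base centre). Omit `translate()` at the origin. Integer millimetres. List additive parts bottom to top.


translate([160, 160, 0]) cylinder(h = 120, r = 160);
translate([20, 20, 120]) cube([280, 280, 120]);


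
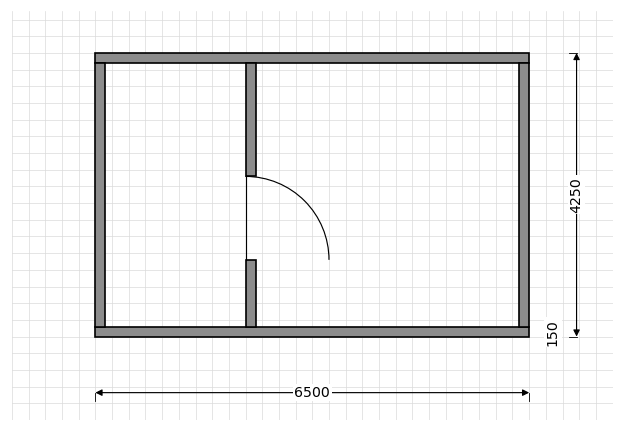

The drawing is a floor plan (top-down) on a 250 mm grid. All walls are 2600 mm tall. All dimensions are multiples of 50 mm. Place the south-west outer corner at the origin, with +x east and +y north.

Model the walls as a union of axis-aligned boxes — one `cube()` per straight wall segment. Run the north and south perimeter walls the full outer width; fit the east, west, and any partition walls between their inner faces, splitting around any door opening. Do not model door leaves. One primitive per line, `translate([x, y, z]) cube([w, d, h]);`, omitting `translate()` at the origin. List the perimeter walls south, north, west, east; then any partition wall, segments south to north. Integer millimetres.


cube([6500, 150, 2600]);
translate([0, 4100, 0]) cube([6500, 150, 2600]);
translate([0, 150, 0]) cube([150, 3950, 2600]);
translate([6350, 150, 0]) cube([150, 3950, 2600]);
translate([2250, 150, 0]) cube([150, 1000, 2600]);
translate([2250, 2400, 0]) cube([150, 1700, 2600]);


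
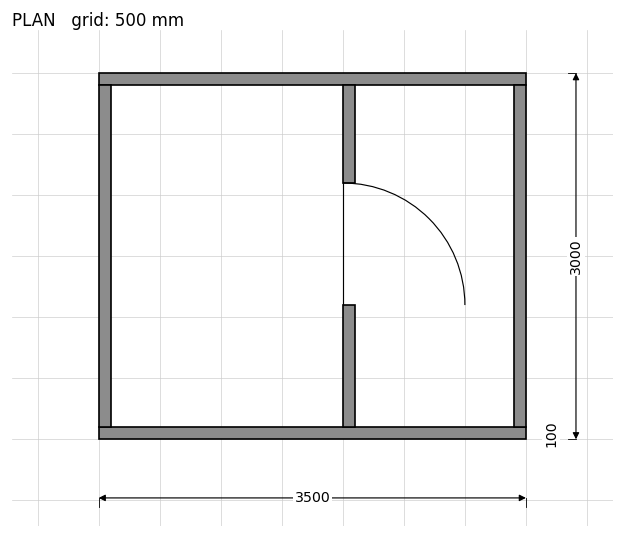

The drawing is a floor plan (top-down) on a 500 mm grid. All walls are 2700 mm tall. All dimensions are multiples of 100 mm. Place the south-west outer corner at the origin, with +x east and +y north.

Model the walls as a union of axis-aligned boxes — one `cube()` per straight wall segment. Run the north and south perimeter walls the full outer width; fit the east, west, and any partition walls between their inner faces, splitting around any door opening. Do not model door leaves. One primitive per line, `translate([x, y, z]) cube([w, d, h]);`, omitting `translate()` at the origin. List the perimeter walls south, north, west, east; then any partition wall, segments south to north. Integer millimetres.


cube([3500, 100, 2700]);
translate([0, 2900, 0]) cube([3500, 100, 2700]);
translate([0, 100, 0]) cube([100, 2800, 2700]);
translate([3400, 100, 0]) cube([100, 2800, 2700]);
translate([2000, 100, 0]) cube([100, 1000, 2700]);
translate([2000, 2100, 0]) cube([100, 800, 2700]);


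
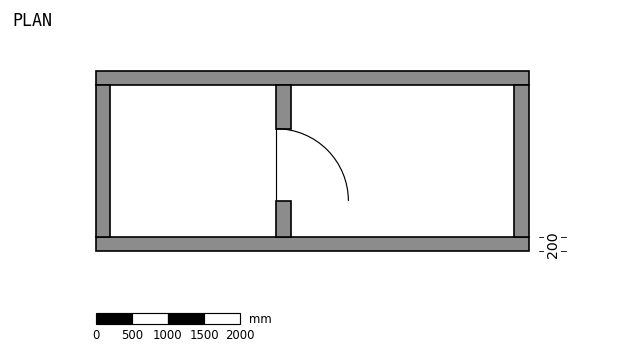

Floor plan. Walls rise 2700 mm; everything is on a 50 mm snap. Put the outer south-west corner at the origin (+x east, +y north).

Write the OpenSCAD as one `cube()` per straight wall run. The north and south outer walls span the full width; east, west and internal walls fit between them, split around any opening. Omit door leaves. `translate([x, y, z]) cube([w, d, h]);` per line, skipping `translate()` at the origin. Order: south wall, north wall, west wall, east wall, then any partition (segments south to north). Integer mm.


cube([6000, 200, 2700]);
translate([0, 2300, 0]) cube([6000, 200, 2700]);
translate([0, 200, 0]) cube([200, 2100, 2700]);
translate([5800, 200, 0]) cube([200, 2100, 2700]);
translate([2500, 200, 0]) cube([200, 500, 2700]);
translate([2500, 1700, 0]) cube([200, 600, 2700]);


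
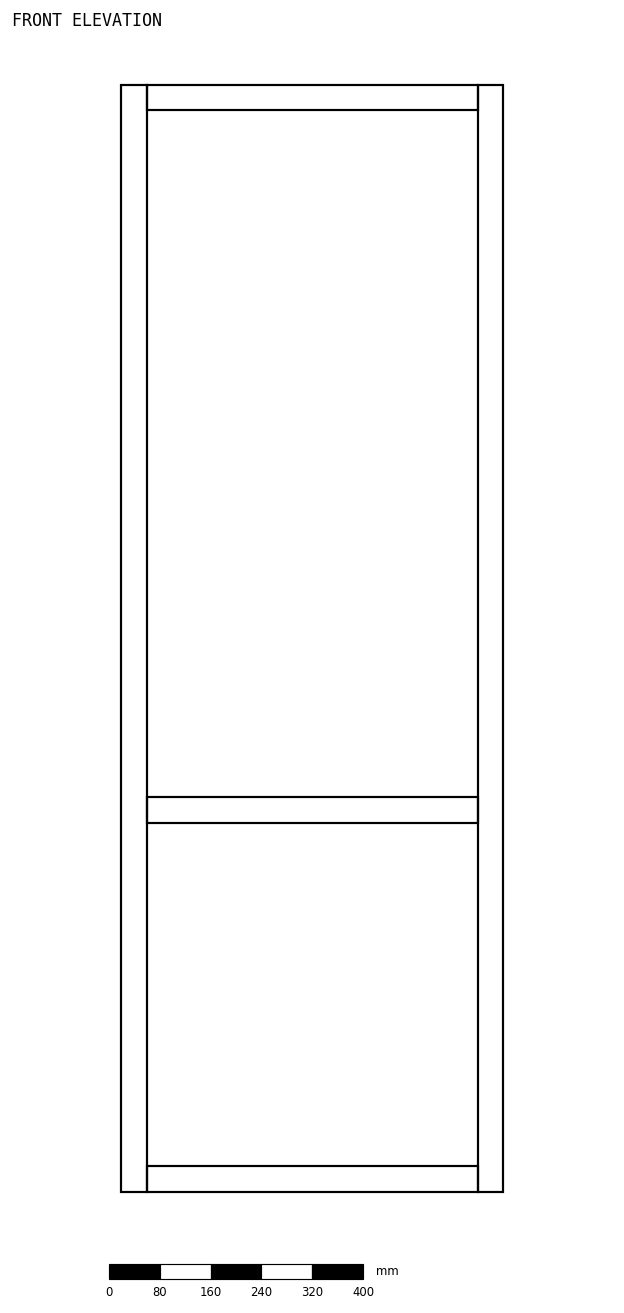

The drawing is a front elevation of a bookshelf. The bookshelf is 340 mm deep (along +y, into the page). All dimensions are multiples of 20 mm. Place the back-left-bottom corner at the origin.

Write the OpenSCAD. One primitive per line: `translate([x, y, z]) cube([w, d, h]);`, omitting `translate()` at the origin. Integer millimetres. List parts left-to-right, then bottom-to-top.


cube([40, 340, 1740]);
translate([40, 0, 0]) cube([520, 340, 40]);
translate([40, 0, 580]) cube([520, 340, 40]);
translate([40, 0, 1700]) cube([520, 340, 40]);
translate([560, 0, 0]) cube([40, 340, 1740]);


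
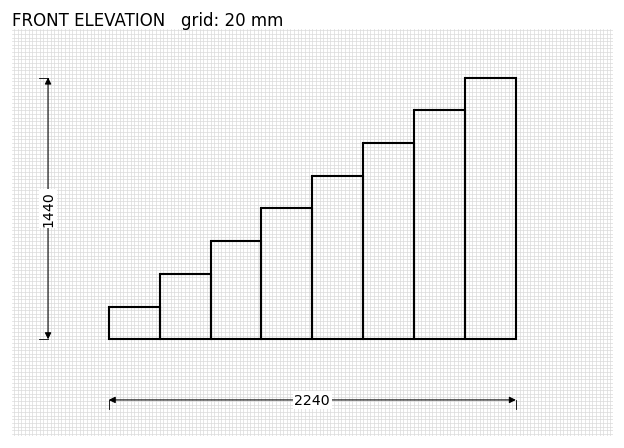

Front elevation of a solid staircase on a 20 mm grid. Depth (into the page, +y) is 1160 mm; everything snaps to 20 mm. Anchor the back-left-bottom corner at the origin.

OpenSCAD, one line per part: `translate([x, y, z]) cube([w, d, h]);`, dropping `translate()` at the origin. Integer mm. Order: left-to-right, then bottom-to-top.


cube([280, 1160, 180]);
translate([280, 0, 0]) cube([280, 1160, 360]);
translate([560, 0, 0]) cube([280, 1160, 540]);
translate([840, 0, 0]) cube([280, 1160, 720]);
translate([1120, 0, 0]) cube([280, 1160, 900]);
translate([1400, 0, 0]) cube([280, 1160, 1080]);
translate([1680, 0, 0]) cube([280, 1160, 1260]);
translate([1960, 0, 0]) cube([280, 1160, 1440]);
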